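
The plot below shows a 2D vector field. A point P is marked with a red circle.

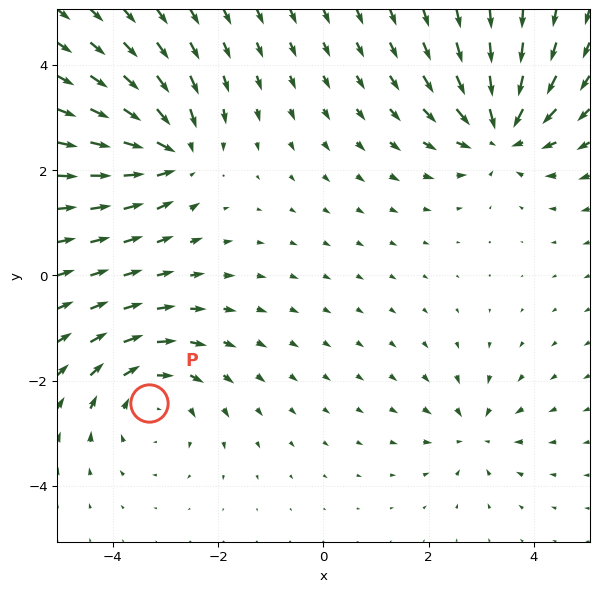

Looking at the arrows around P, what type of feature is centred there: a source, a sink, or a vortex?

At P (-3.3, -2.4) the arrows circulate clockwise. Divergence ≈0, curl about -4 — near-zero divergence with nonzero curl is a vortex.

vortex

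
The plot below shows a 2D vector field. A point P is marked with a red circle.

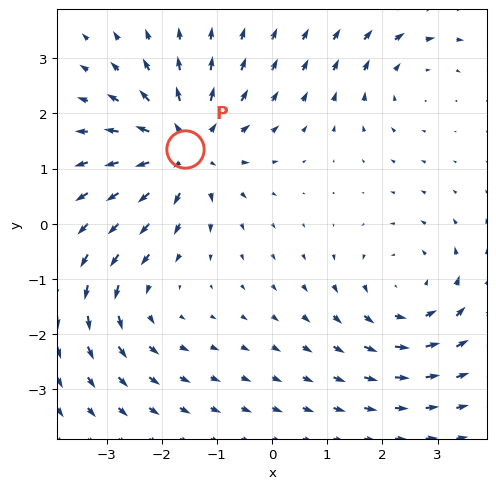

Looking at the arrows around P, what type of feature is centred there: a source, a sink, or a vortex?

source

At P (-1.6, 1.4) the arrows spread outward. Divergence about +5, curl ≈0 — positive divergence with near-zero curl is a source.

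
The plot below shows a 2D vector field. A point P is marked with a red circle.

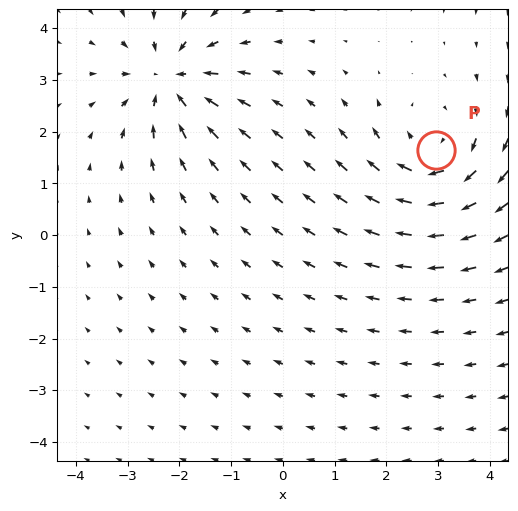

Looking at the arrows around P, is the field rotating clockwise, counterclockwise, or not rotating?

Near P at (3.0, 1.6) the arrows circulate clockwise. The curl (z-component) there is about -4; negative curl means clockwise rotation.

clockwise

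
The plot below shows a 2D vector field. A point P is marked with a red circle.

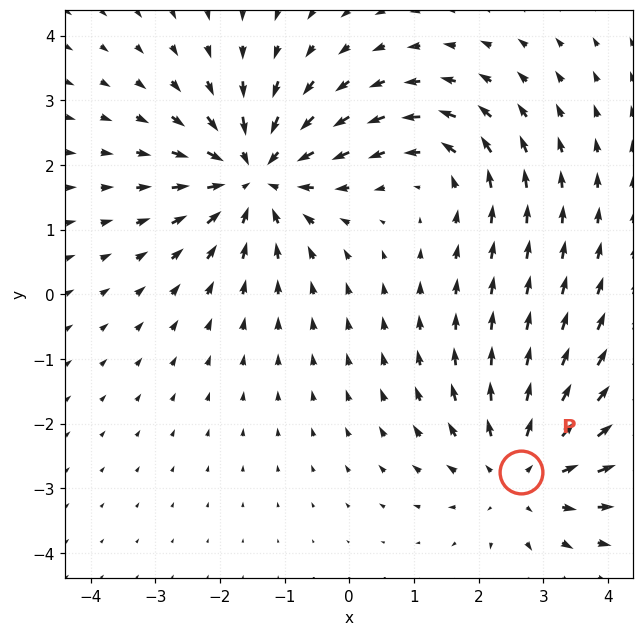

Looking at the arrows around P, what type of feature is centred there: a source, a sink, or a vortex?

source

At P (2.7, -2.8) the arrows spread outward. Divergence about +3, curl ≈0 — positive divergence with near-zero curl is a source.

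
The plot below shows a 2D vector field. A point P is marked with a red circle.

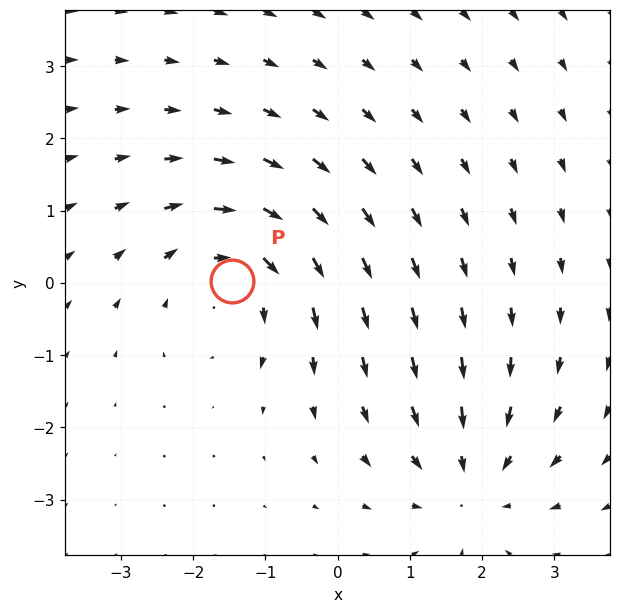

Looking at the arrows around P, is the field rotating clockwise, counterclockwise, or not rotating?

Near P at (-1.5, 0.0) the arrows circulate clockwise. The curl (z-component) there is about -3; negative curl means clockwise rotation.

clockwise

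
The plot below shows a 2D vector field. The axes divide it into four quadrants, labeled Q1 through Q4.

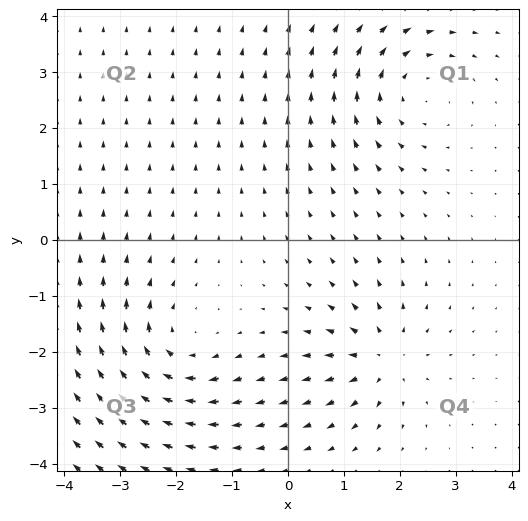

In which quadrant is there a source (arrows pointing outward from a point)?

The source sits at approximately (1.7, -2.1), which lies in quadrant Q4. The divergence there is about +5, positive as expected for a source.

Q4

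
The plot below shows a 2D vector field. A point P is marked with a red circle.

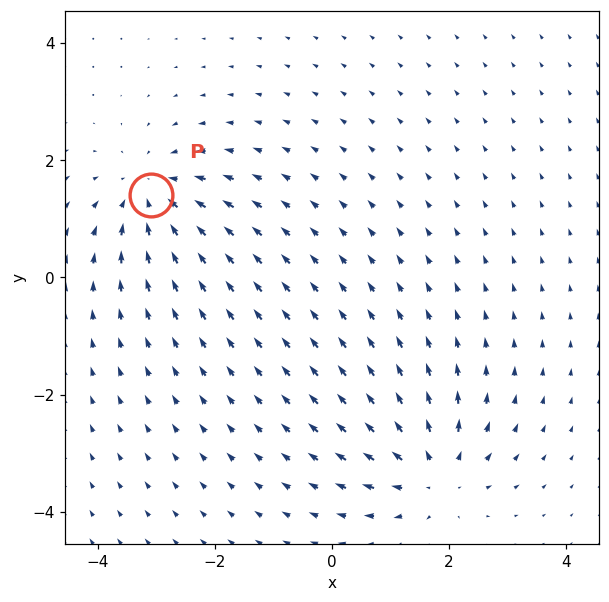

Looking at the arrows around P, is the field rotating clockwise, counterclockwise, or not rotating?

not rotating

Near P at (-3.1, 1.4) the arrows show no circulation. The curl there is ≈0.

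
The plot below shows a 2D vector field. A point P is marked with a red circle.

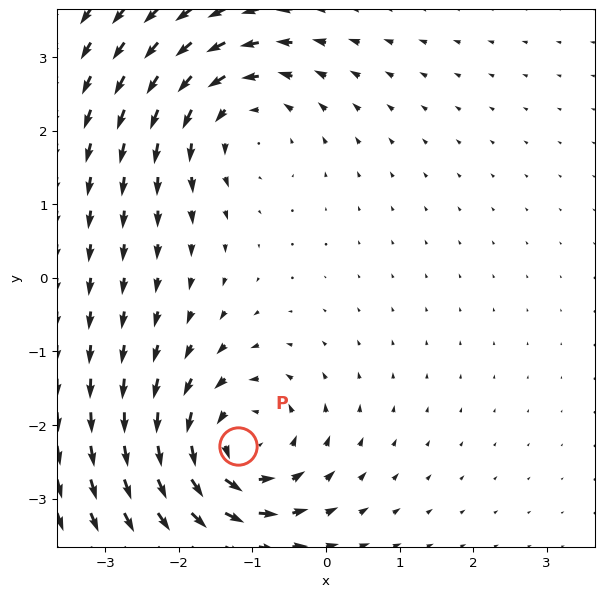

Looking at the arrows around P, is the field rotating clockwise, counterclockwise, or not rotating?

Near P at (-1.2, -2.3) the arrows circulate counterclockwise. The curl (z-component) there is about +5; positive curl means counterclockwise rotation.

counterclockwise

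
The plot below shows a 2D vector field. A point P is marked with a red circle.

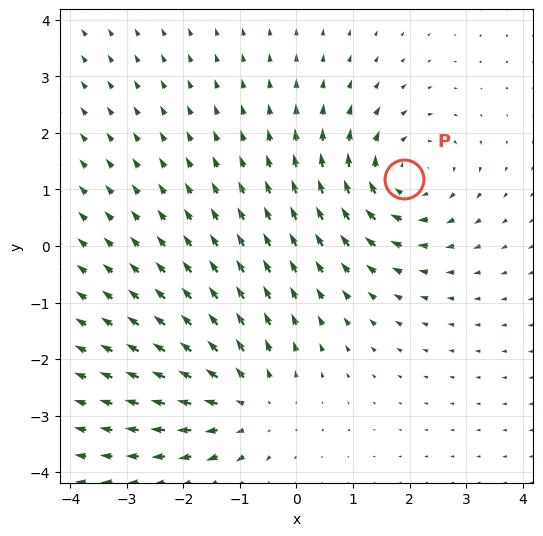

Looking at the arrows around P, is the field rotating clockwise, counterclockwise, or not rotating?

Near P at (1.9, 1.2) the arrows circulate clockwise. The curl (z-component) there is about -4; negative curl means clockwise rotation.

clockwise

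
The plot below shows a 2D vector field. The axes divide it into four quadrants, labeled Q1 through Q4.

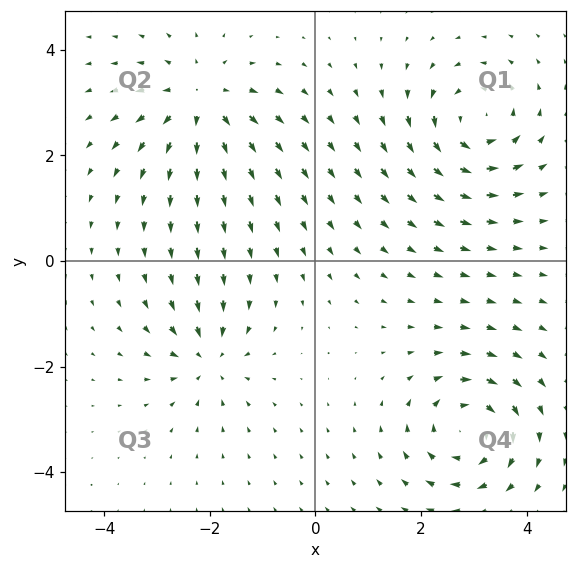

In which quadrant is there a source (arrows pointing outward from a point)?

Q2

The source sits at approximately (-2.2, 3.0), which lies in quadrant Q2. The divergence there is about +5, positive as expected for a source.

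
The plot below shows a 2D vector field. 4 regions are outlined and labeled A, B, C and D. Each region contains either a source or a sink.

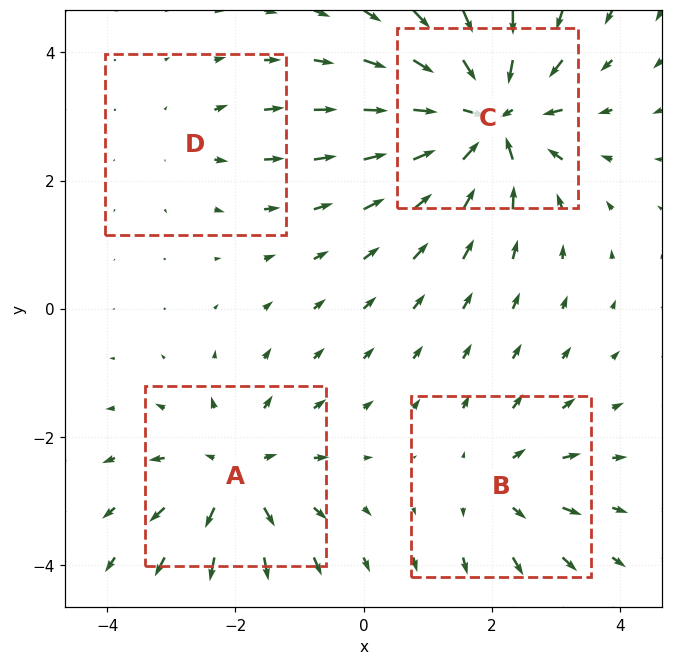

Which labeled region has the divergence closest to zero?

Divergence at each region's feature centre — A: about +5, B: about +4, C: about -8, D: about +2. Region D is closest to zero.

D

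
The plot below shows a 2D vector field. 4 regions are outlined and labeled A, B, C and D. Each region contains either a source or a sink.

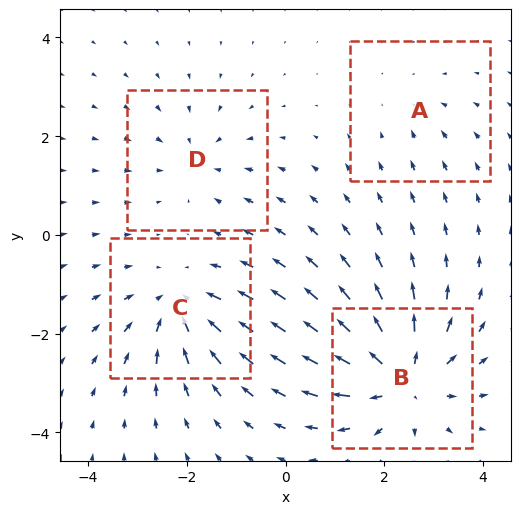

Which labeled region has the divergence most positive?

B

Divergence at each region's feature centre — A: about -2, B: about +6, C: about -5, D: about -3. Region B is most positive.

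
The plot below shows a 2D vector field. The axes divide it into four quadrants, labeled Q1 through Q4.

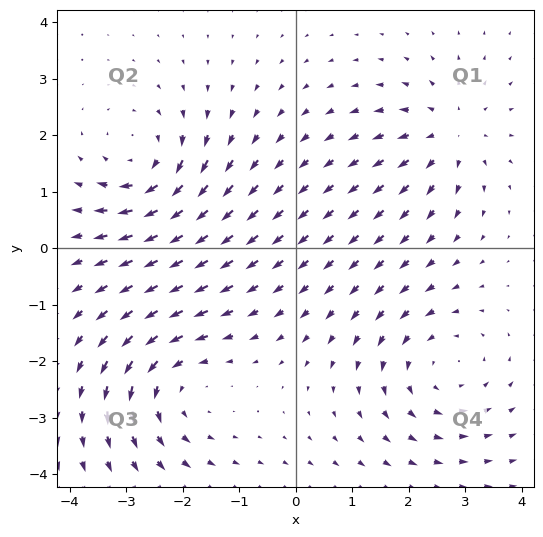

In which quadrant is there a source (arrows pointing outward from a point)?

Q1

The source sits at approximately (2.7, 2.0), which lies in quadrant Q1. The divergence there is about +3, positive as expected for a source.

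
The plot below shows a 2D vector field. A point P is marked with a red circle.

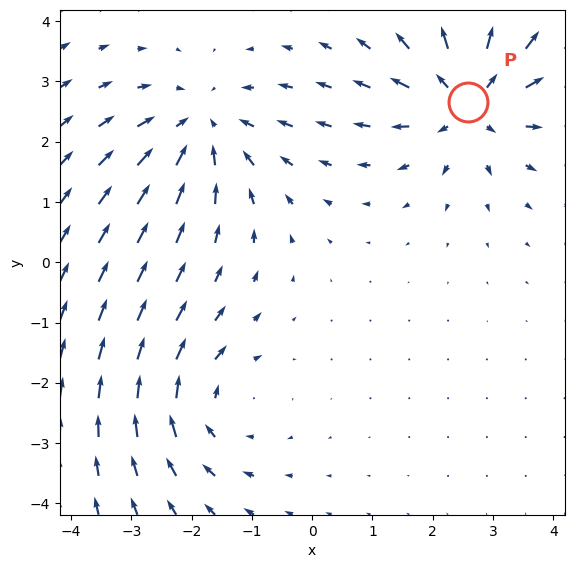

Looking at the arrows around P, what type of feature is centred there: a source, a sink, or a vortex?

At P (2.6, 2.7) the arrows spread outward. Divergence about +4, curl ≈0 — positive divergence with near-zero curl is a source.

source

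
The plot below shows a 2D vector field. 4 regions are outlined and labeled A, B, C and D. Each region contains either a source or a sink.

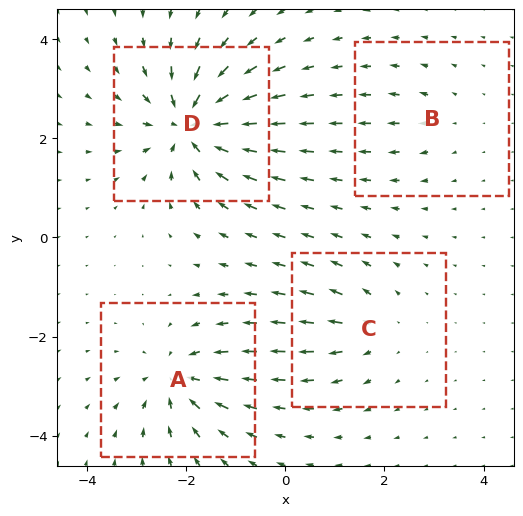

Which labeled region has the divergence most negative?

D

Divergence at each region's feature centre — A: about -6, B: about +2, C: about +4, D: about -9. Region D is most negative.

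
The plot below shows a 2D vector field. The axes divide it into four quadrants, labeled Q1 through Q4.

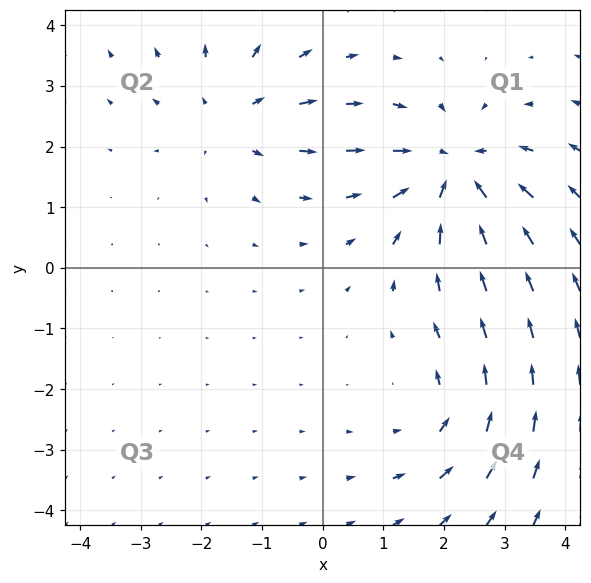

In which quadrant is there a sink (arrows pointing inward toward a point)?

The sink sits at approximately (2.2, 1.6), which lies in quadrant Q1. The divergence there is about -5, negative as expected for a sink.

Q1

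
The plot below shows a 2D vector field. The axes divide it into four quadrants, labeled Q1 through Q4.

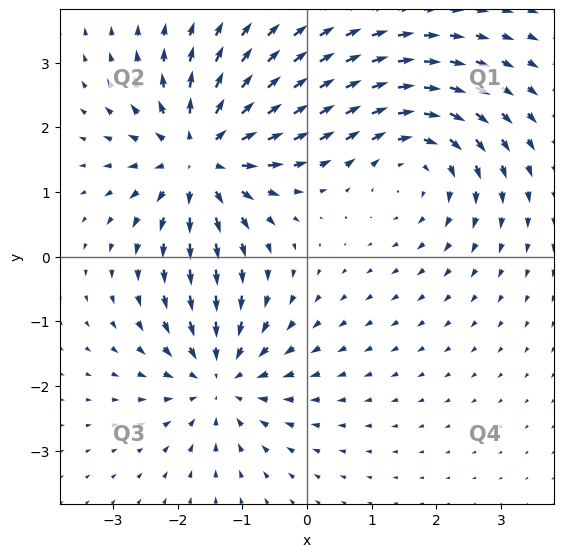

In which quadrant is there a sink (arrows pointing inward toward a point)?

Q3

The sink sits at approximately (-1.3, -1.9), which lies in quadrant Q3. The divergence there is about -4, negative as expected for a sink.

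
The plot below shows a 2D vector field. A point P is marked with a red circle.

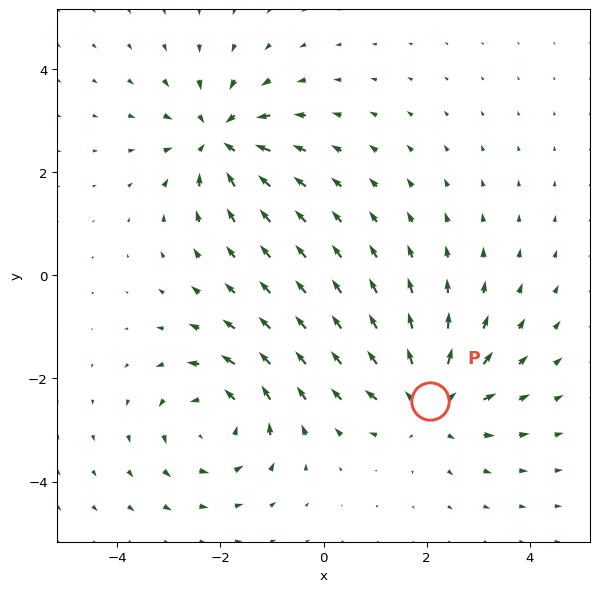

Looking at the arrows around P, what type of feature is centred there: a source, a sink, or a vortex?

source

At P (2.1, -2.4) the arrows spread outward. Divergence about +4, curl ≈0 — positive divergence with near-zero curl is a source.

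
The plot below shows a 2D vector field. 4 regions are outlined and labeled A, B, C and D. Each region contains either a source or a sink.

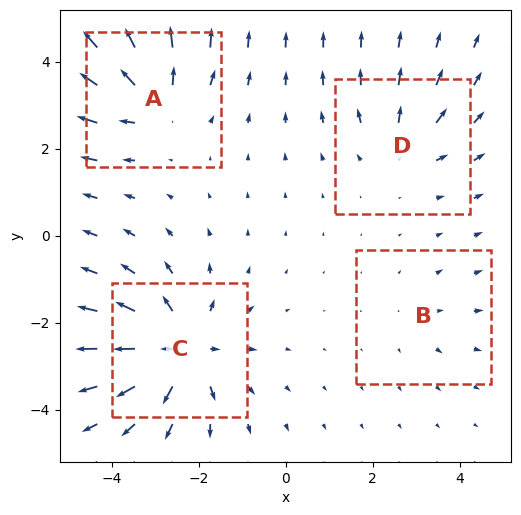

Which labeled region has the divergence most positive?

C

Divergence at each region's feature centre — A: about +5, B: about +2, C: about +7, D: about +3. Region C is most positive.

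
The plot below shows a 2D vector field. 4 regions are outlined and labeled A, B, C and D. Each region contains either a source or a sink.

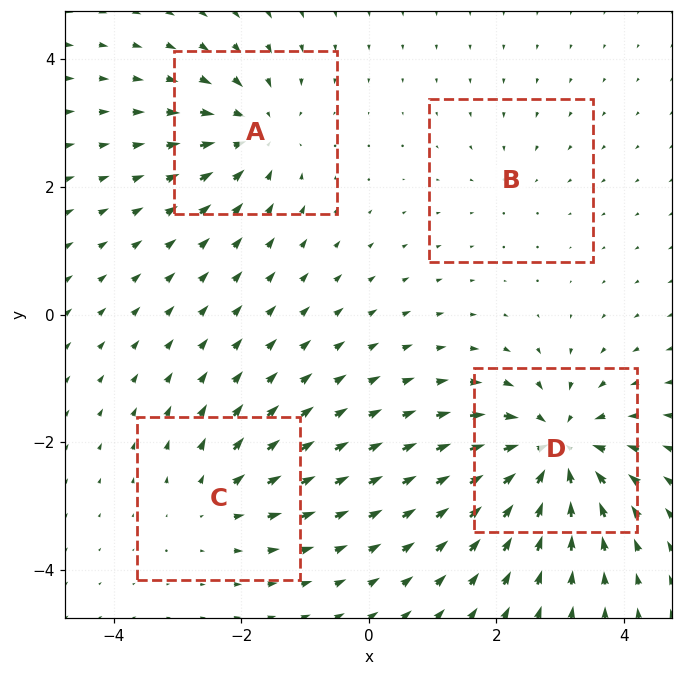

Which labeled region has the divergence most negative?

D

Divergence at each region's feature centre — A: about -5, B: about -2, C: about +4, D: about -8. Region D is most negative.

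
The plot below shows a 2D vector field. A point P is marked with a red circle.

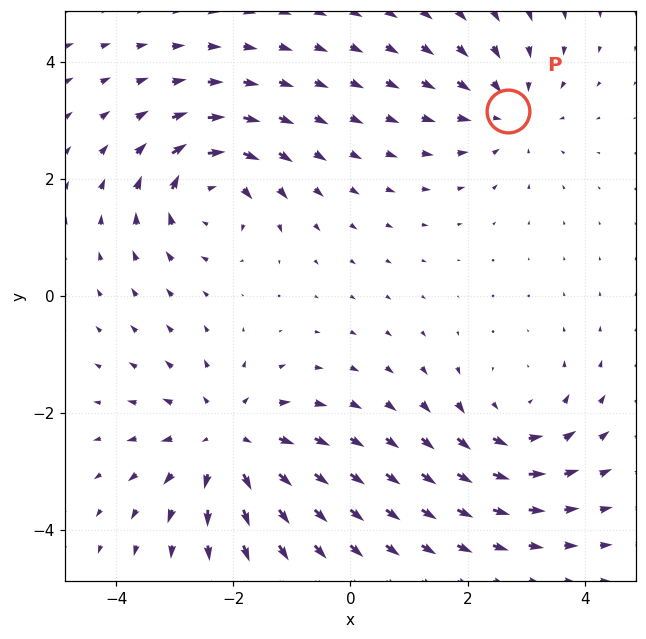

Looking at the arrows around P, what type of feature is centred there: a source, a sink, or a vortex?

At P (2.7, 3.2) the arrows converge inward. Divergence about -2, curl ≈0 — negative divergence with near-zero curl is a sink.

sink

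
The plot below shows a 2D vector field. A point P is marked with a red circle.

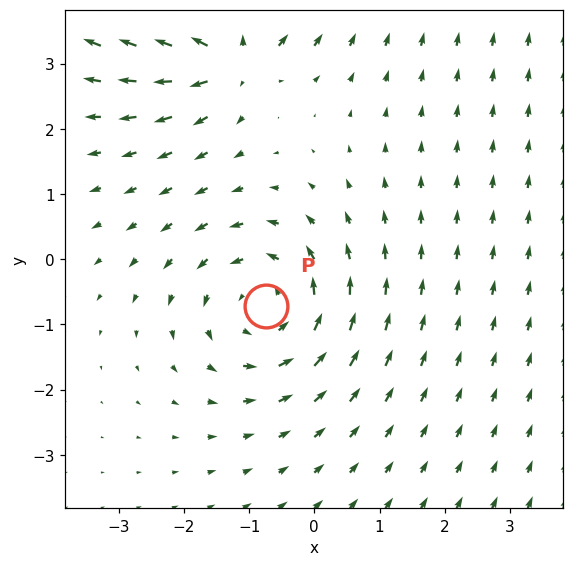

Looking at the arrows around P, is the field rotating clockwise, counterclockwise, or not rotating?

Near P at (-0.7, -0.7) the arrows circulate counterclockwise. The curl (z-component) there is about +4; positive curl means counterclockwise rotation.

counterclockwise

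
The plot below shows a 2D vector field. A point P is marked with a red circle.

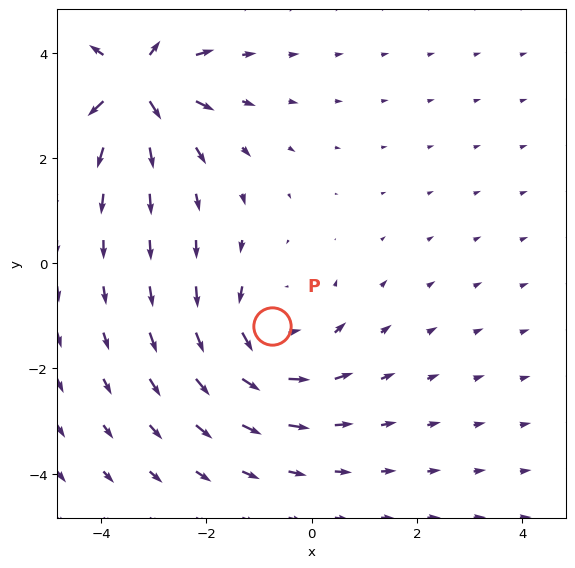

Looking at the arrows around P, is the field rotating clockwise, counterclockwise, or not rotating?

counterclockwise

Near P at (-0.8, -1.2) the arrows circulate counterclockwise. The curl (z-component) there is about +4; positive curl means counterclockwise rotation.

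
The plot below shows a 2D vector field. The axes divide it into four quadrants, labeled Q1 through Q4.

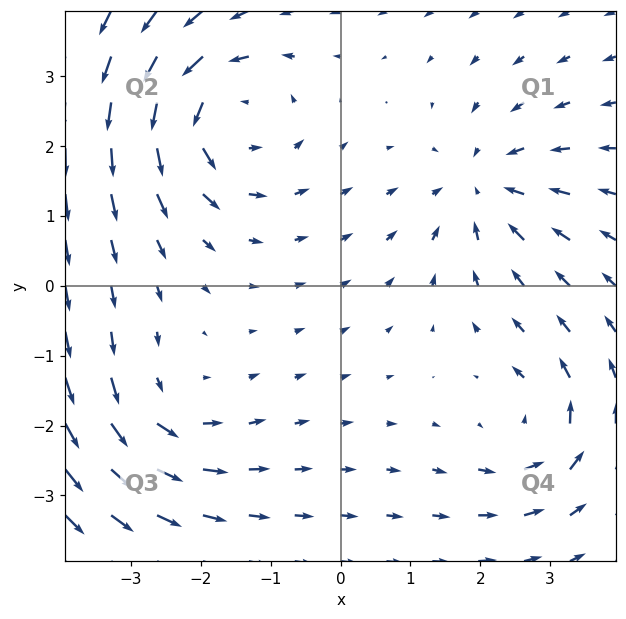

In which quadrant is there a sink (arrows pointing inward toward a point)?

The sink sits at approximately (2.0, 1.4), which lies in quadrant Q1. The divergence there is about -4, negative as expected for a sink.

Q1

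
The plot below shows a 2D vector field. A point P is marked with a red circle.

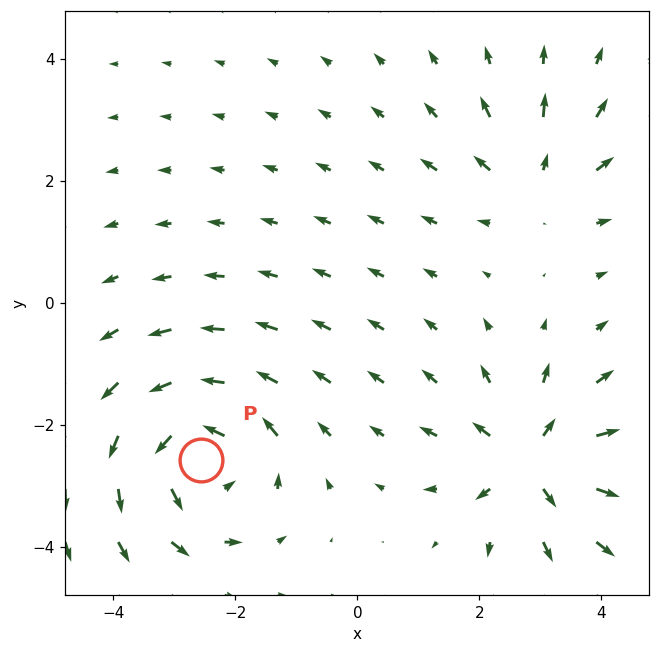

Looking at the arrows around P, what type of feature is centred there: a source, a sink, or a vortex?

vortex

At P (-2.6, -2.6) the arrows circulate counterclockwise. Divergence ≈0, curl about +5 — near-zero divergence with nonzero curl is a vortex.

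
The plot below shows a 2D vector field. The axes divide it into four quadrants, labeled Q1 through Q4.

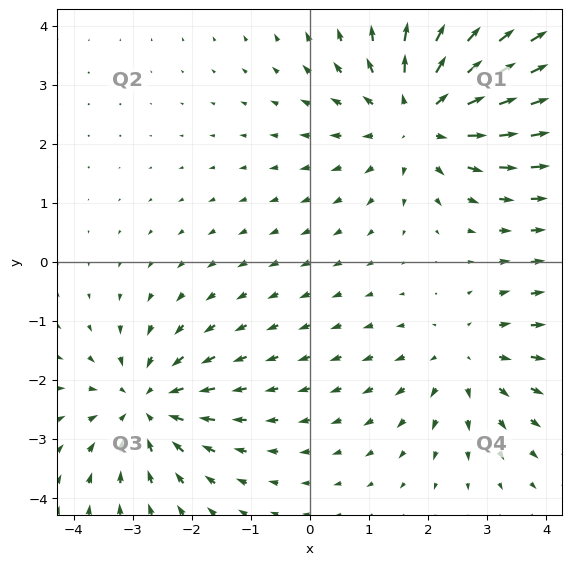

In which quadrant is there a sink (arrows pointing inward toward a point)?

The sink sits at approximately (-2.8, -2.4), which lies in quadrant Q3. The divergence there is about -4, negative as expected for a sink.

Q3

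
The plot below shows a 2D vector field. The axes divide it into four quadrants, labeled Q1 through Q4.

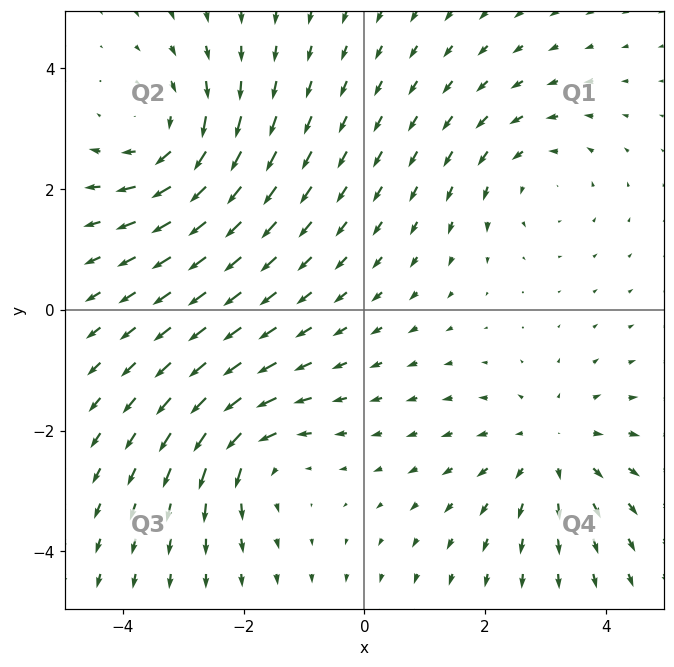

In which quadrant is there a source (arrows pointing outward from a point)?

The source sits at approximately (3.1, -2.3), which lies in quadrant Q4. The divergence there is about +3, positive as expected for a source.

Q4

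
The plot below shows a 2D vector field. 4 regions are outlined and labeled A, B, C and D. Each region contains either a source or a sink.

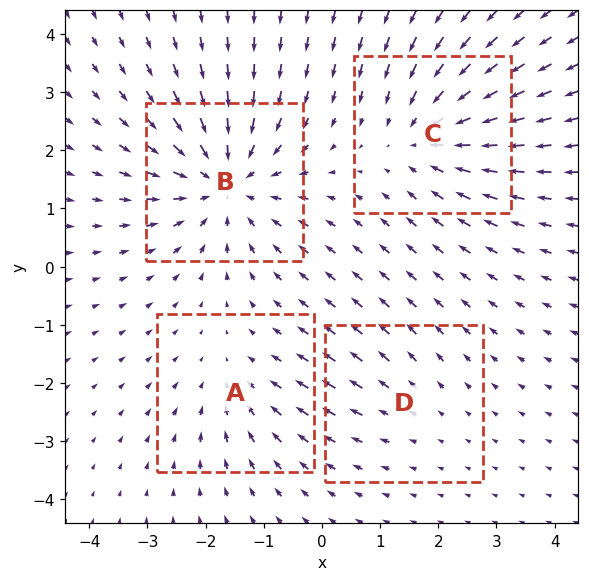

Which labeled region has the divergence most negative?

Divergence at each region's feature centre — A: about -3, B: about -6, C: about -5, D: about +2. Region B is most negative.

B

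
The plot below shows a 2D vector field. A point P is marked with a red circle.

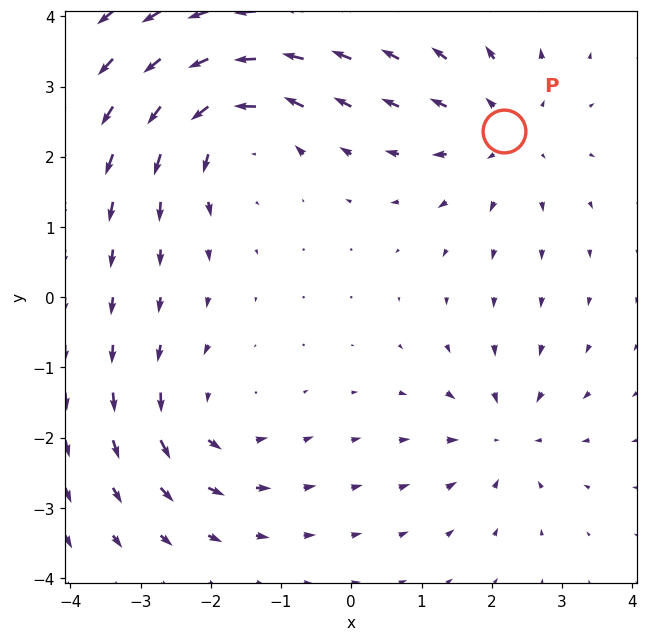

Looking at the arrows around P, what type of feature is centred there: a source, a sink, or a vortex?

source

At P (2.2, 2.4) the arrows spread outward. Divergence about +3, curl ≈0 — positive divergence with near-zero curl is a source.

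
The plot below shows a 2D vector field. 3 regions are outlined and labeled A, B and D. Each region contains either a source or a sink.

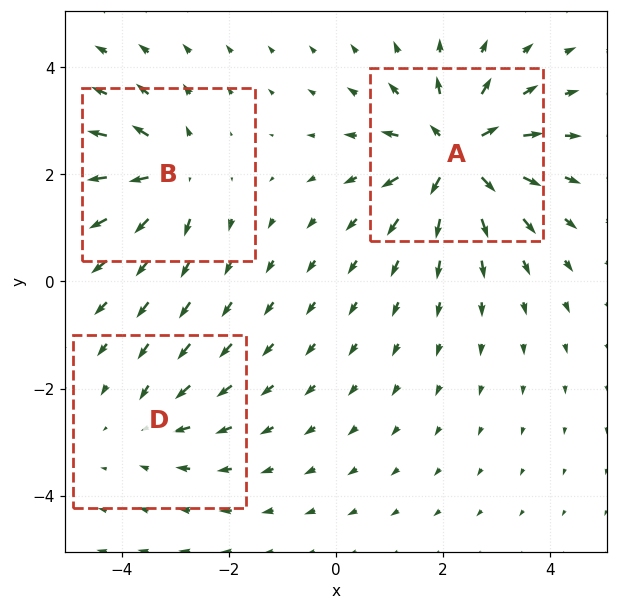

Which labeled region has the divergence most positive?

Divergence at each region's feature centre — A: about +6, B: about +4, D: about -2. Region A is most positive.

A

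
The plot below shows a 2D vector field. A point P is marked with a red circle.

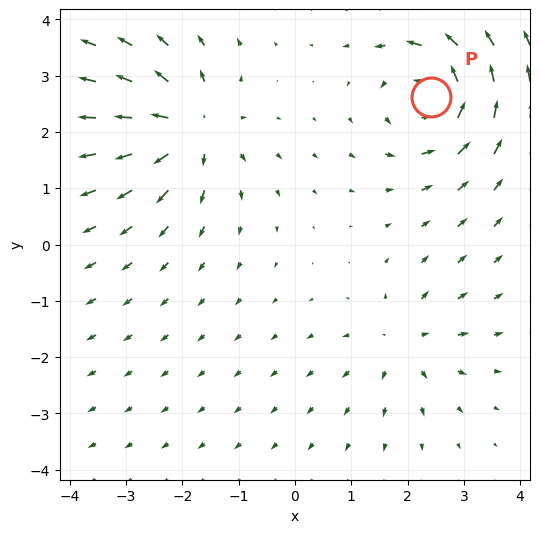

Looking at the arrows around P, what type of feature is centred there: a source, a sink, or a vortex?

vortex

At P (2.4, 2.6) the arrows circulate counterclockwise. Divergence ≈0, curl about +6 — near-zero divergence with nonzero curl is a vortex.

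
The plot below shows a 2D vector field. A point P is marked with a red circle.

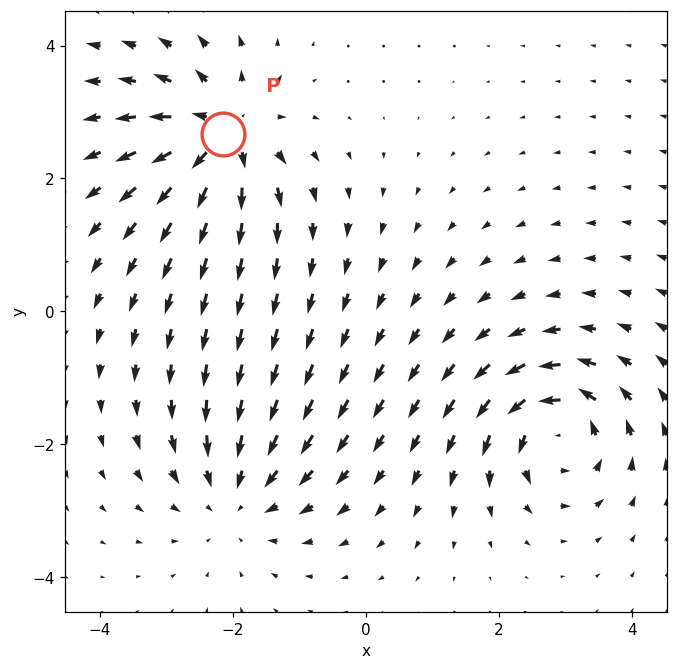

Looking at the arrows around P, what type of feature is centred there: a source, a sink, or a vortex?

At P (-2.2, 2.7) the arrows spread outward. Divergence about +4, curl ≈0 — positive divergence with near-zero curl is a source.

source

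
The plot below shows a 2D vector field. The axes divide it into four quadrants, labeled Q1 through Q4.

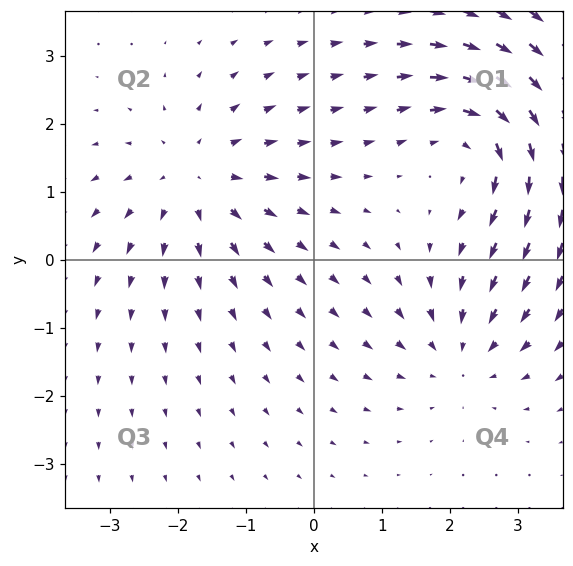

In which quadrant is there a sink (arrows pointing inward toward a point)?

The sink sits at approximately (2.2, -1.4), which lies in quadrant Q4. The divergence there is about -3, negative as expected for a sink.

Q4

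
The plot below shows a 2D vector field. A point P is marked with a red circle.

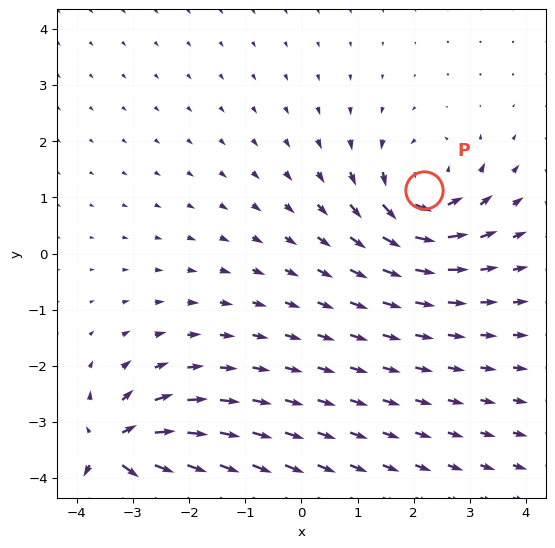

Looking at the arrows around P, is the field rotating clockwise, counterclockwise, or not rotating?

Near P at (2.2, 1.1) the arrows circulate counterclockwise. The curl (z-component) there is about +4; positive curl means counterclockwise rotation.

counterclockwise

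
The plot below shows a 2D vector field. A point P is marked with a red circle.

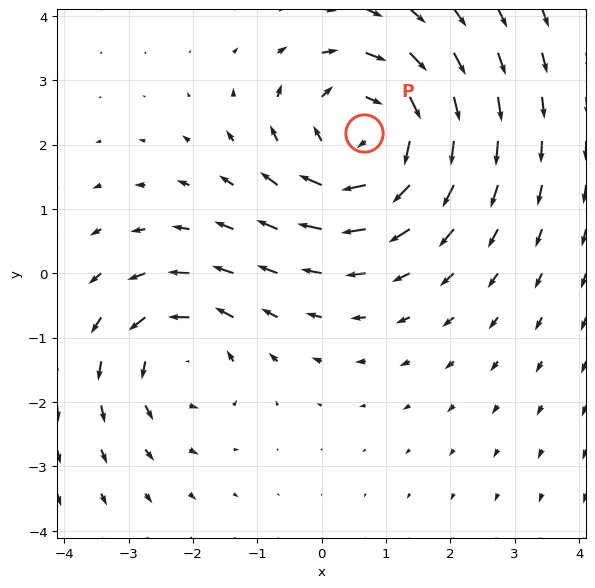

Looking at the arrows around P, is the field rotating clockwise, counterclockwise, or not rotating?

clockwise

Near P at (0.7, 2.2) the arrows circulate clockwise. The curl (z-component) there is about -5; negative curl means clockwise rotation.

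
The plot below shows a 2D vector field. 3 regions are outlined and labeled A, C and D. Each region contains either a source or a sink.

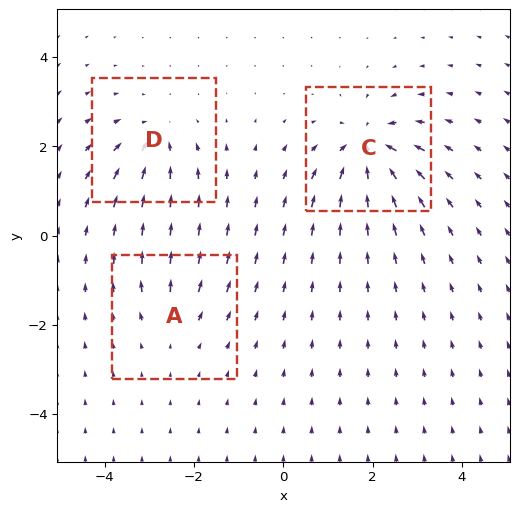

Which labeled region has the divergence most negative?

Divergence at each region's feature centre — A: about +2, C: about -6, D: about -4. Region C is most negative.

C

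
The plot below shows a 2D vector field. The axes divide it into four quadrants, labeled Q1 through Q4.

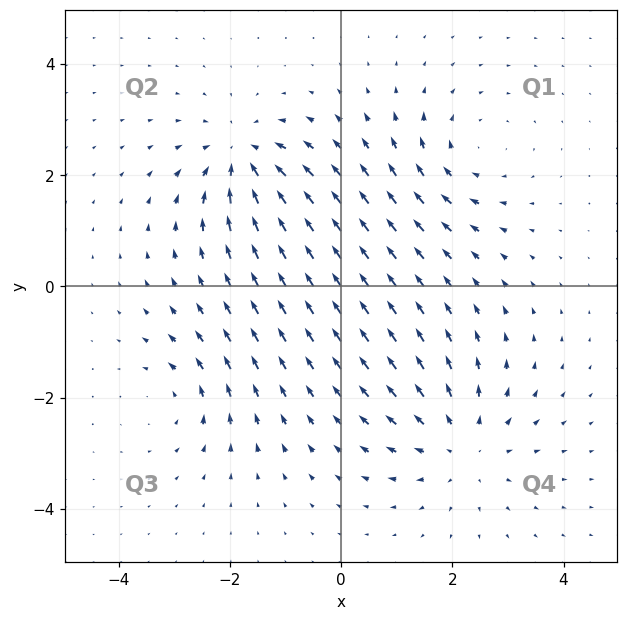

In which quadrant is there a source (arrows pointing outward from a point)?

Q4

The source sits at approximately (2.2, -2.9), which lies in quadrant Q4. The divergence there is about +4, positive as expected for a source.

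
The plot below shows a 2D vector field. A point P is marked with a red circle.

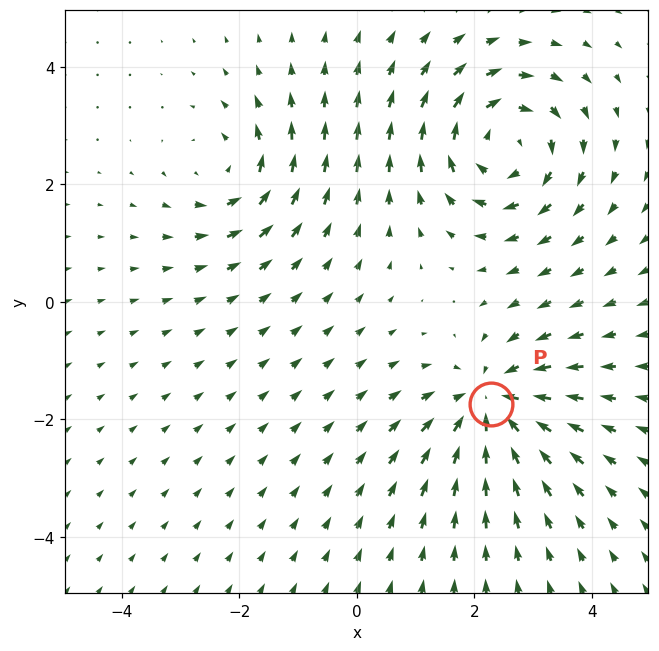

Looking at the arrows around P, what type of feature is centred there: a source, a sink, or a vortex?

At P (2.3, -1.7) the arrows converge inward. Divergence about -4, curl ≈0 — negative divergence with near-zero curl is a sink.

sink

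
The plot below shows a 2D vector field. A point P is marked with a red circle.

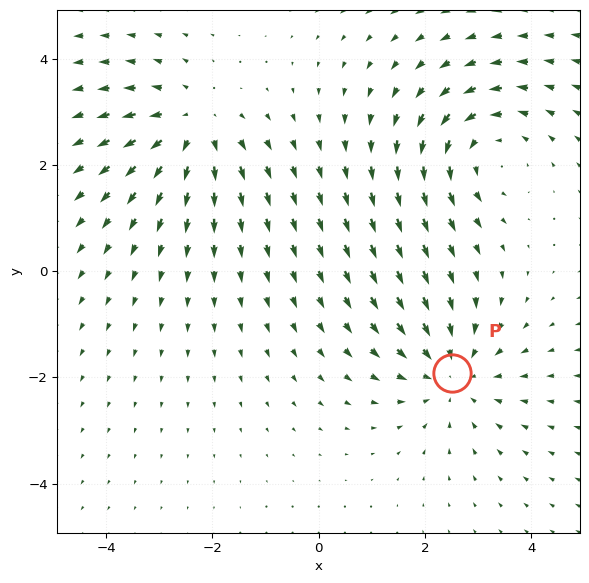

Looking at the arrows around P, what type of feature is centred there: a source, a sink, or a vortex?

sink

At P (2.5, -1.9) the arrows converge inward. Divergence about -4, curl ≈0 — negative divergence with near-zero curl is a sink.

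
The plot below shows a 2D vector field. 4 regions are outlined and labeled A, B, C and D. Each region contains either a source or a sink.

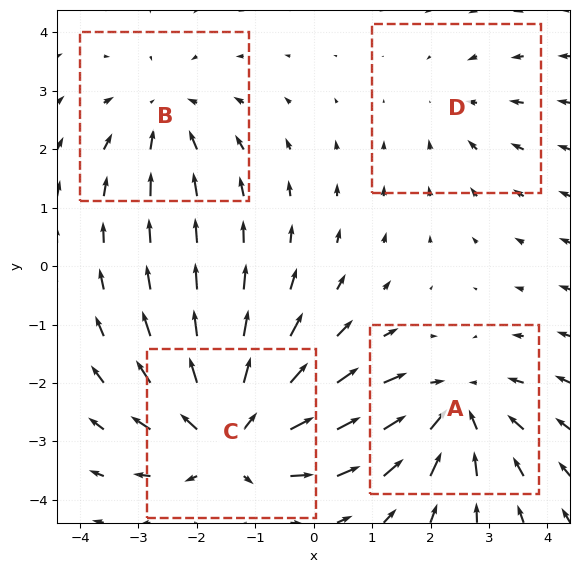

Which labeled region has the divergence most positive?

Divergence at each region's feature centre — A: about -4, B: about -3, C: about +6, D: about -2. Region C is most positive.

C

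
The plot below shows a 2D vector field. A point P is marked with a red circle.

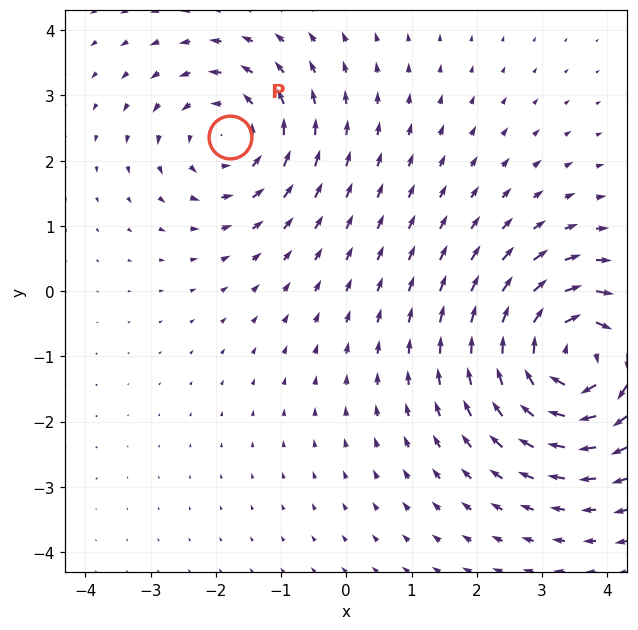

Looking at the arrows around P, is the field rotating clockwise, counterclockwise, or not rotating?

counterclockwise

Near P at (-1.8, 2.4) the arrows circulate counterclockwise. The curl (z-component) there is about +3; positive curl means counterclockwise rotation.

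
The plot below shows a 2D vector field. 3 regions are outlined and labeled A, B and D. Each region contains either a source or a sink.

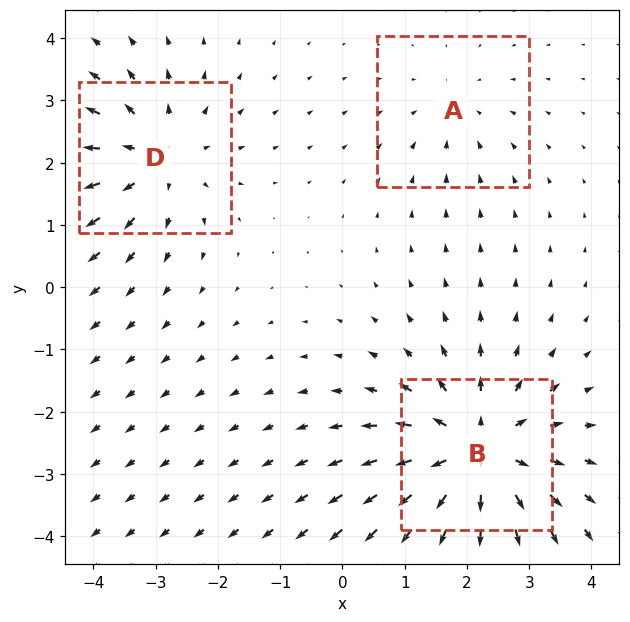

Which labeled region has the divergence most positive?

B

Divergence at each region's feature centre — A: about -2, B: about +5, D: about +3. Region B is most positive.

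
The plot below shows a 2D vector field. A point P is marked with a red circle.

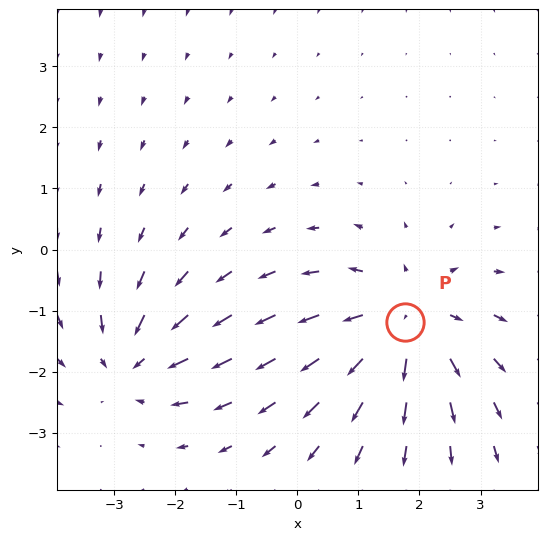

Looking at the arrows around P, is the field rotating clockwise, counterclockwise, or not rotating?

not rotating

Near P at (1.8, -1.2) the arrows show no circulation. The curl there is ≈0.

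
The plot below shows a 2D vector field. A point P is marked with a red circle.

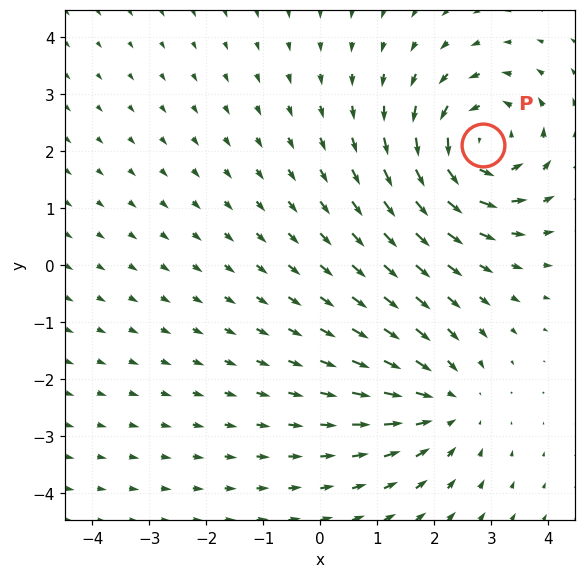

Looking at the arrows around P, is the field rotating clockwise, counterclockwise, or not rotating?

counterclockwise

Near P at (2.8, 2.1) the arrows circulate counterclockwise. The curl (z-component) there is about +5; positive curl means counterclockwise rotation.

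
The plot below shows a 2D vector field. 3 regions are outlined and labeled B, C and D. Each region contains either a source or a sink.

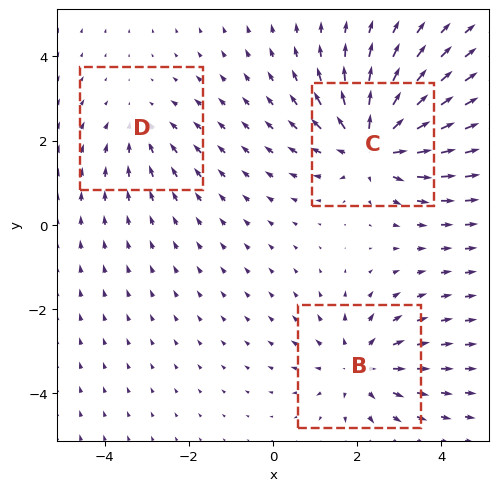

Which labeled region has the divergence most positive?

C

Divergence at each region's feature centre — B: about +3, C: about +5, D: about -2. Region C is most positive.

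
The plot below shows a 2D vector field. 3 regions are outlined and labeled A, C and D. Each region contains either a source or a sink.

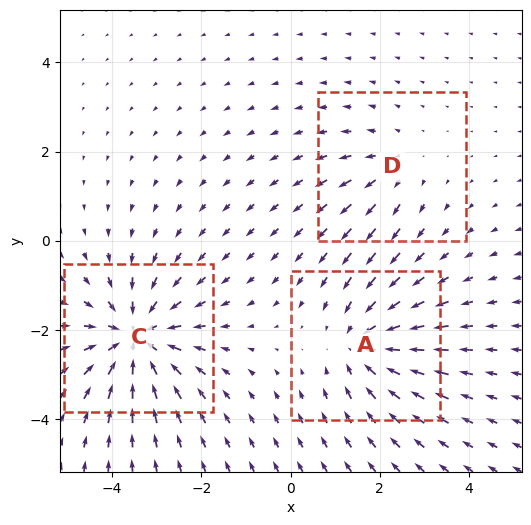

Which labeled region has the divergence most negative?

C

Divergence at each region's feature centre — A: about -3, C: about -4, D: about +2. Region C is most negative.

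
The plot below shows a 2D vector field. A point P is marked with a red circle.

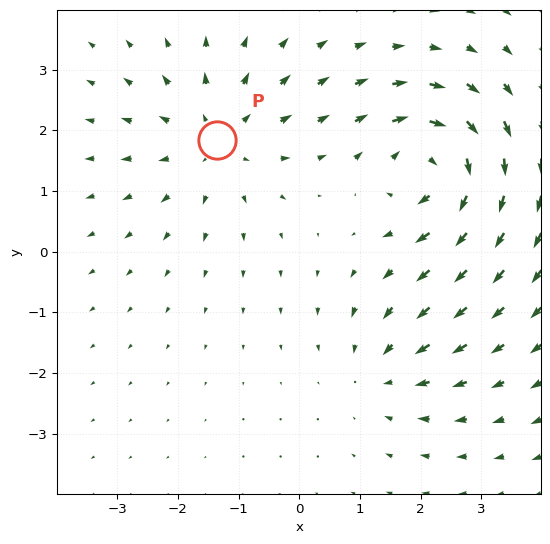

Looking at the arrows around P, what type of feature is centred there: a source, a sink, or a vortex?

At P (-1.4, 1.8) the arrows spread outward. Divergence about +4, curl ≈0 — positive divergence with near-zero curl is a source.

source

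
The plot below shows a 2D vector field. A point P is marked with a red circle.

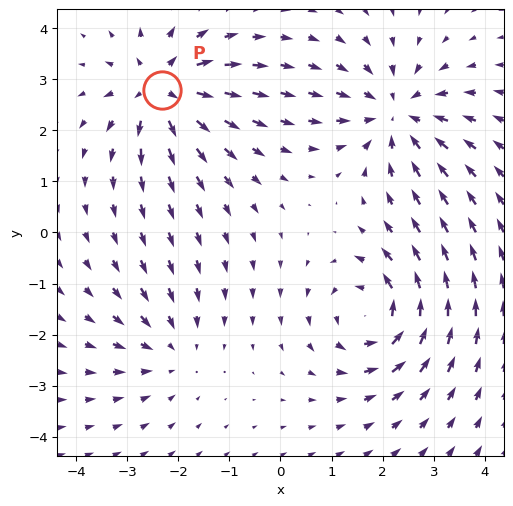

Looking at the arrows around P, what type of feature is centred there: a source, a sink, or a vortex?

At P (-2.3, 2.8) the arrows spread outward. Divergence about +5, curl ≈0 — positive divergence with near-zero curl is a source.

source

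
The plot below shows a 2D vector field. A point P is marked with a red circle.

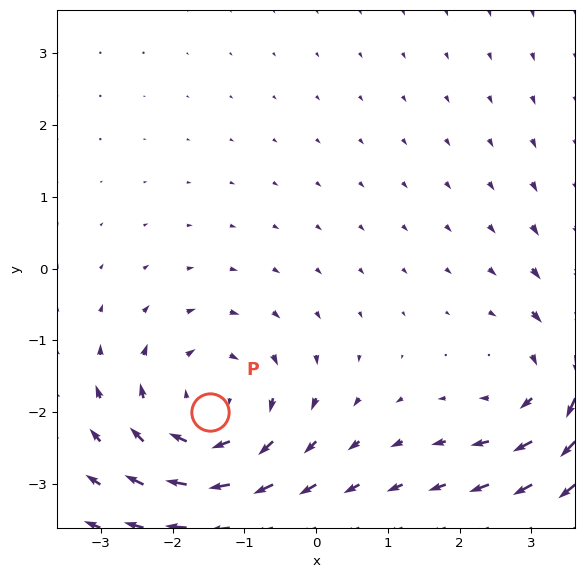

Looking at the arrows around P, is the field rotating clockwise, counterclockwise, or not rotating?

Near P at (-1.5, -2.0) the arrows circulate clockwise. The curl (z-component) there is about -4; negative curl means clockwise rotation.

clockwise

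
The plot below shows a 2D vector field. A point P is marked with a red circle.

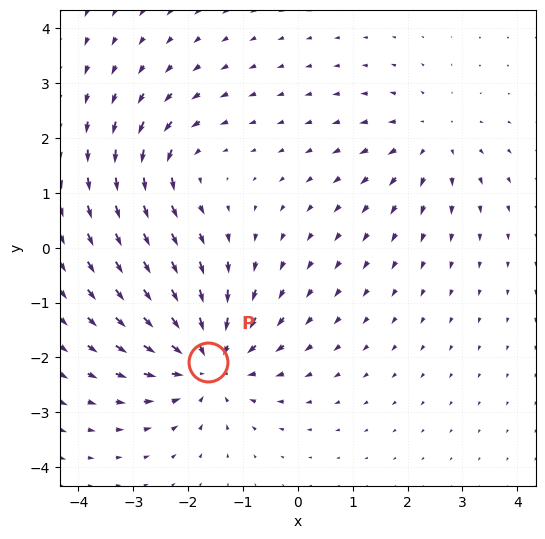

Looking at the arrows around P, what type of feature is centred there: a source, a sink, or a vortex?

sink

At P (-1.6, -2.1) the arrows converge inward. Divergence about -5, curl ≈0 — negative divergence with near-zero curl is a sink.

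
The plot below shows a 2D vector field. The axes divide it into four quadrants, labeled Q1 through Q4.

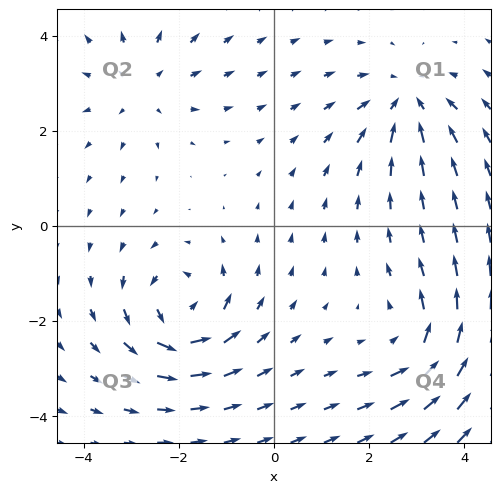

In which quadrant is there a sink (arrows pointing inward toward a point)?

Q1

The sink sits at approximately (2.8, 2.6), which lies in quadrant Q1. The divergence there is about -4, negative as expected for a sink.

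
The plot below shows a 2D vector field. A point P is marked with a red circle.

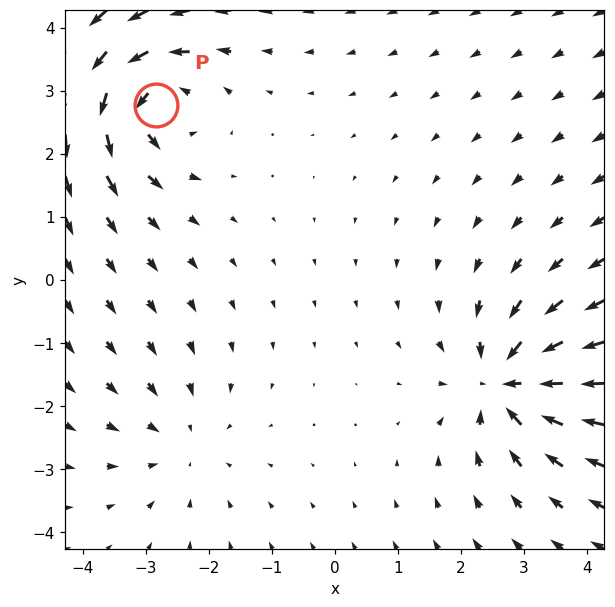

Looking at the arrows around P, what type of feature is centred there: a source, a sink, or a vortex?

At P (-2.8, 2.8) the arrows circulate counterclockwise. Divergence ≈0, curl about +6 — near-zero divergence with nonzero curl is a vortex.

vortex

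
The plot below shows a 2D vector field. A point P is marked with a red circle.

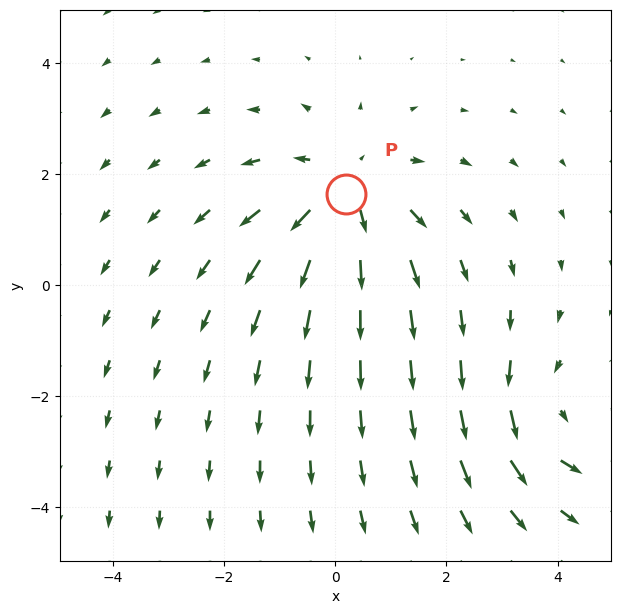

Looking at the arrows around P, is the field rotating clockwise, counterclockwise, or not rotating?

Near P at (0.2, 1.6) the arrows show no circulation. The curl there is ≈0.

not rotating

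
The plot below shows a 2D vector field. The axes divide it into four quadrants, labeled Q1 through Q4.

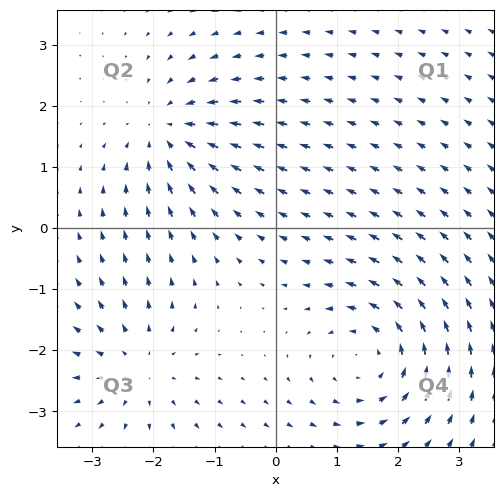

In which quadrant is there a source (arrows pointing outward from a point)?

The source sits at approximately (-2.3, -2.3), which lies in quadrant Q3. The divergence there is about +4, positive as expected for a source.

Q3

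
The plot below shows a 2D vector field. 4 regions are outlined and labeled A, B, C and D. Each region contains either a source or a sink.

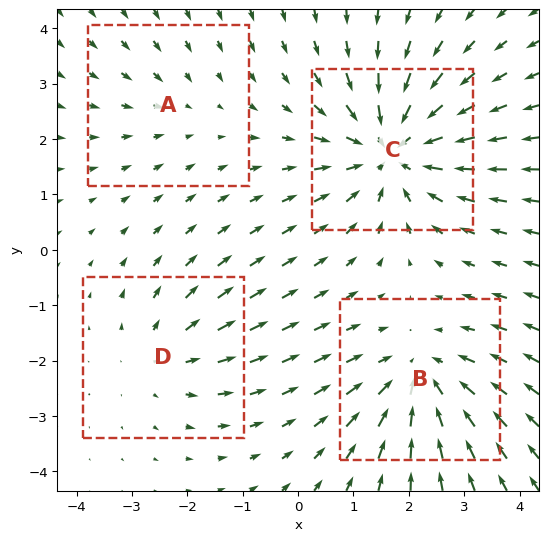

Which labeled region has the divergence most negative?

Divergence at each region's feature centre — A: about -2, B: about -4, C: about -6, D: about +3. Region C is most negative.

C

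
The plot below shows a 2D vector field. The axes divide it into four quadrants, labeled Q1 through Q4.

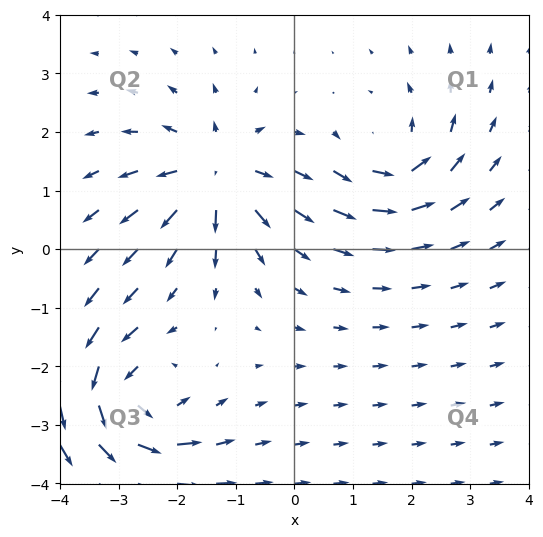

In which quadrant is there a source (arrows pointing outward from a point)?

The source sits at approximately (-1.3, 1.3), which lies in quadrant Q2. The divergence there is about +5, positive as expected for a source.

Q2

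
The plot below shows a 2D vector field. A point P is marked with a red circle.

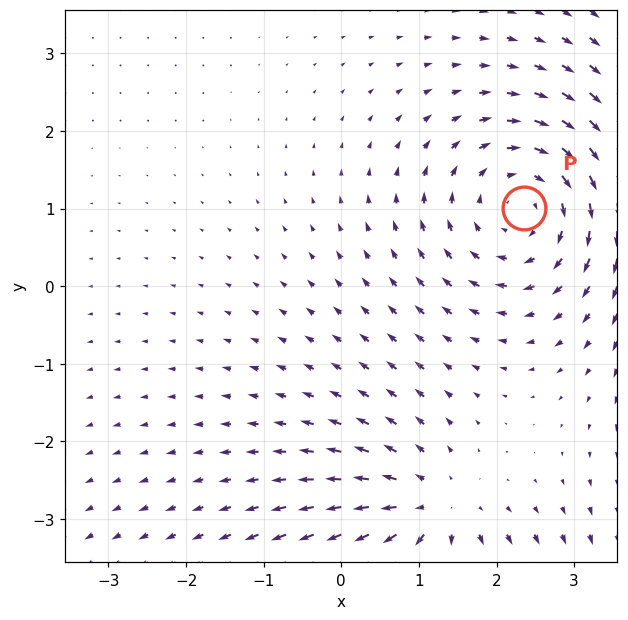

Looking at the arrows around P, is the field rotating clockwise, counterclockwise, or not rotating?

clockwise

Near P at (2.4, 1.0) the arrows circulate clockwise. The curl (z-component) there is about -4; negative curl means clockwise rotation.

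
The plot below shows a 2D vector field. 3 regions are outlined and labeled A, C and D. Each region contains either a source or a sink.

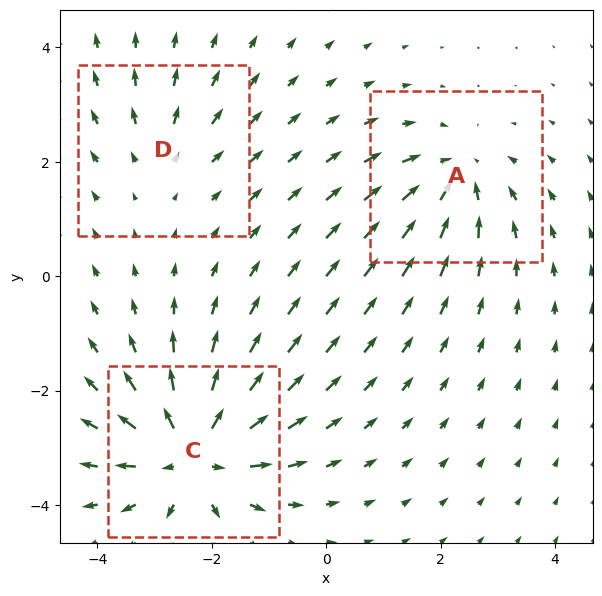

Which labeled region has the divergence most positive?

C

Divergence at each region's feature centre — A: about -4, C: about +5, D: about +2. Region C is most positive.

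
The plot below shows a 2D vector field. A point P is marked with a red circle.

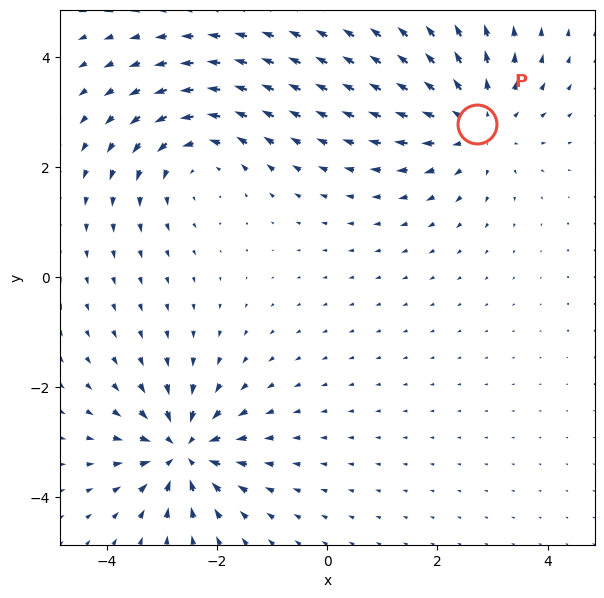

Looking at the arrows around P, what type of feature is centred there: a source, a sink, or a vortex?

source

At P (2.7, 2.8) the arrows spread outward. Divergence about +4, curl ≈0 — positive divergence with near-zero curl is a source.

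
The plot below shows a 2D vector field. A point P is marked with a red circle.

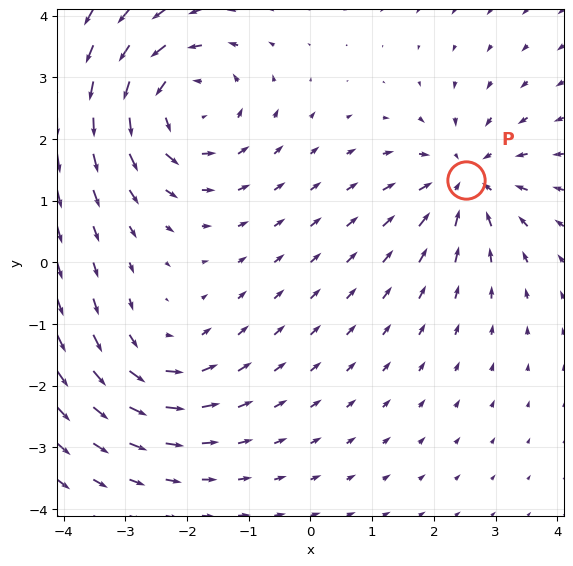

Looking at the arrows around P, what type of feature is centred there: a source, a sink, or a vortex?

At P (2.5, 1.3) the arrows converge inward. Divergence about -4, curl ≈0 — negative divergence with near-zero curl is a sink.

sink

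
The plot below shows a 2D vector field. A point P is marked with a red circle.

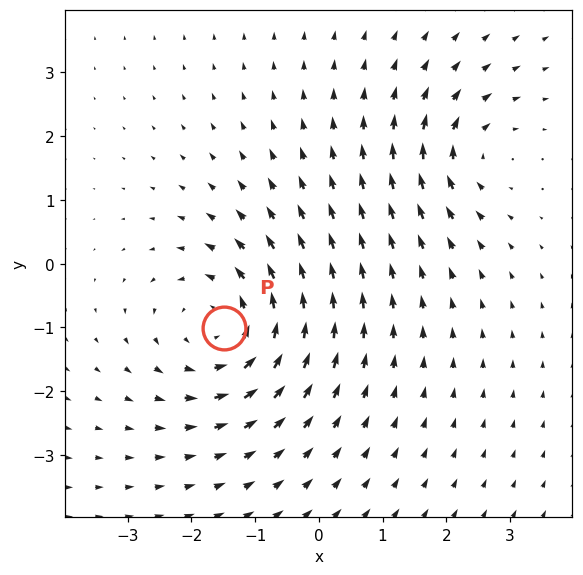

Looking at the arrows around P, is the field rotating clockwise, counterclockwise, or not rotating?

counterclockwise

Near P at (-1.5, -1.0) the arrows circulate counterclockwise. The curl (z-component) there is about +4; positive curl means counterclockwise rotation.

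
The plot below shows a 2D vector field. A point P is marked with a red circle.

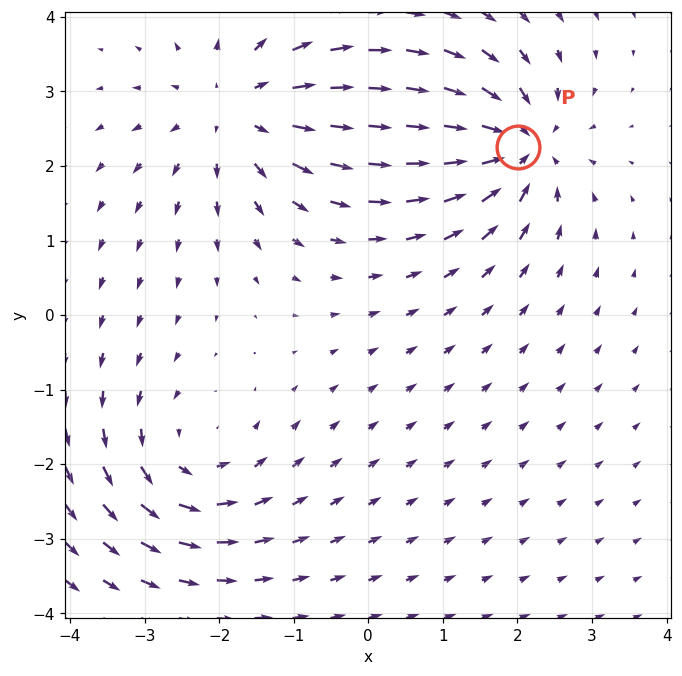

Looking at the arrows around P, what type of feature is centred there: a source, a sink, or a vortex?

At P (2.0, 2.3) the arrows converge inward. Divergence about -6, curl ≈0 — negative divergence with near-zero curl is a sink.

sink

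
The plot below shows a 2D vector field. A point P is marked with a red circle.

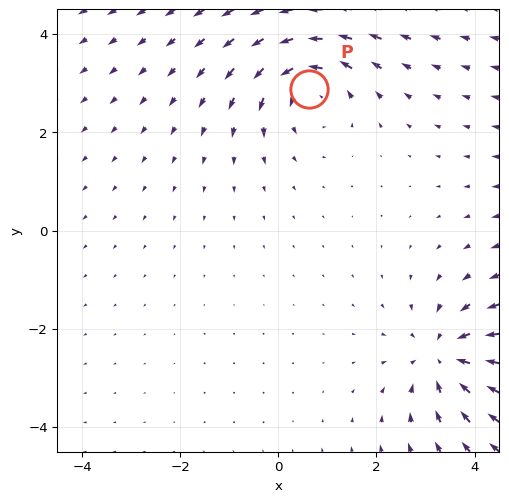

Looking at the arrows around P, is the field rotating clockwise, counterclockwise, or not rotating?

Near P at (0.6, 2.9) the arrows circulate counterclockwise. The curl (z-component) there is about +3; positive curl means counterclockwise rotation.

counterclockwise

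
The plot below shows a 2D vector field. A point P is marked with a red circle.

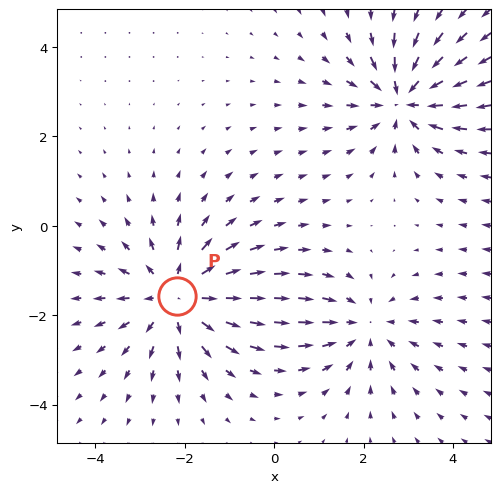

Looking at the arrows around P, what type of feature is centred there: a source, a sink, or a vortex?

source

At P (-2.2, -1.6) the arrows spread outward. Divergence about +4, curl ≈0 — positive divergence with near-zero curl is a source.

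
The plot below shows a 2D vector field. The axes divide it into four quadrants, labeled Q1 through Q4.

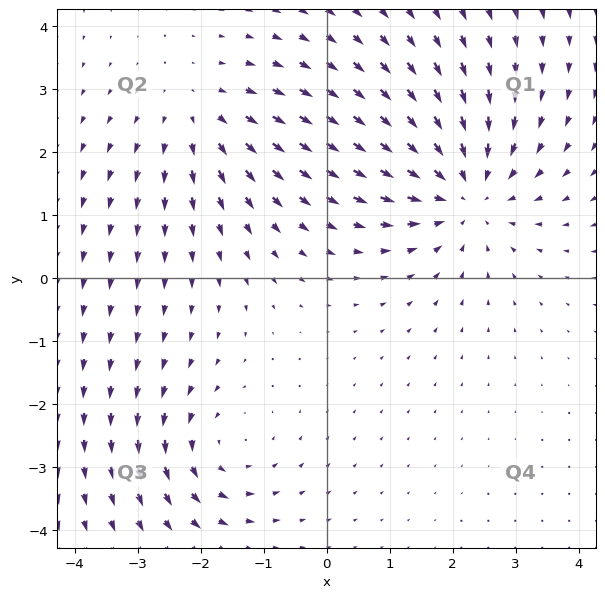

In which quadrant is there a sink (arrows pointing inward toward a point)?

Q1

The sink sits at approximately (2.2, 1.4), which lies in quadrant Q1. The divergence there is about -4, negative as expected for a sink.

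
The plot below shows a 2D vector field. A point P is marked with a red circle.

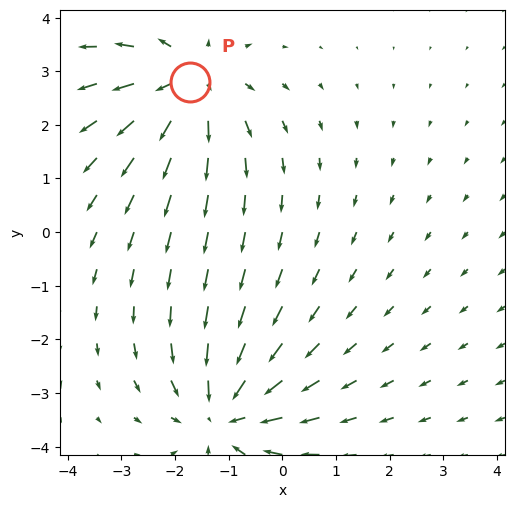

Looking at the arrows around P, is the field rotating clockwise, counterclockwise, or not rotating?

Near P at (-1.7, 2.8) the arrows show no circulation. The curl there is ≈0.

not rotating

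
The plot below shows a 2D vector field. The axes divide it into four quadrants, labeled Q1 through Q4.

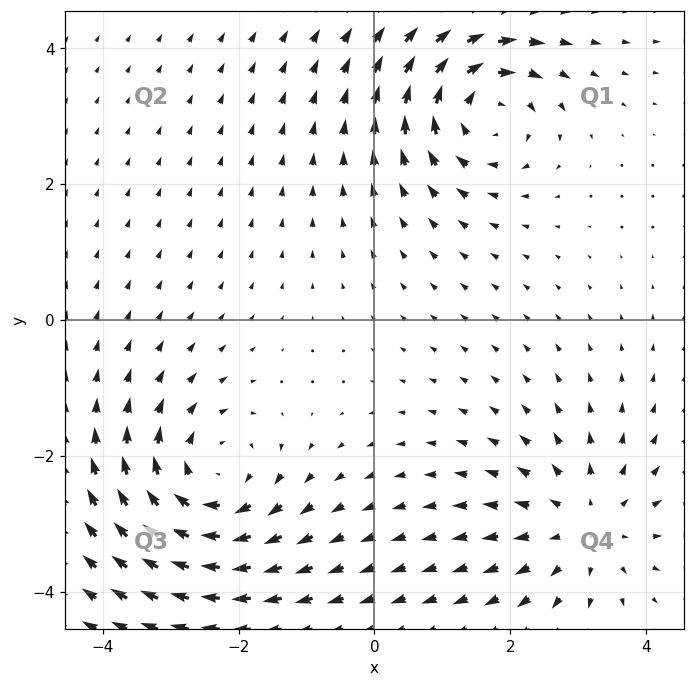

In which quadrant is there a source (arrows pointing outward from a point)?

Q4

The source sits at approximately (3.1, -3.0), which lies in quadrant Q4. The divergence there is about +3, positive as expected for a source.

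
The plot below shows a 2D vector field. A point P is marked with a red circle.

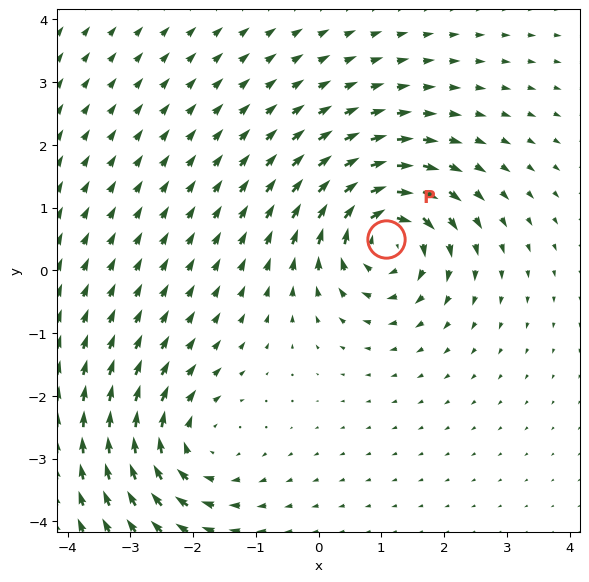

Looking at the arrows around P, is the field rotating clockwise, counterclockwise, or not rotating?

clockwise

Near P at (1.1, 0.5) the arrows circulate clockwise. The curl (z-component) there is about -6; negative curl means clockwise rotation.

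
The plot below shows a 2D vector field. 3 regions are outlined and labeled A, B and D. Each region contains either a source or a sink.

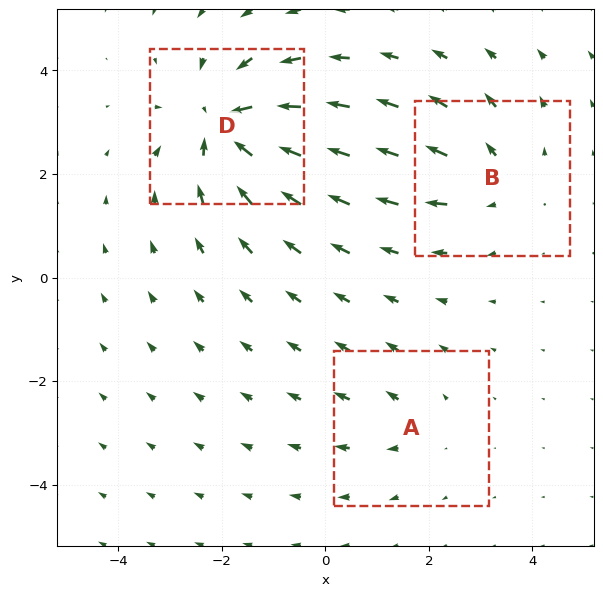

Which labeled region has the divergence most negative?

Divergence at each region's feature centre — A: about +2, B: about +3, D: about -5. Region D is most negative.

D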